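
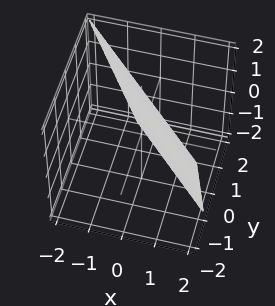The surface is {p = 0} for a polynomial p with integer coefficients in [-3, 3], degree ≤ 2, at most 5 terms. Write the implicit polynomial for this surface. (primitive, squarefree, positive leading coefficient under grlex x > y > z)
3*x + 3*y + z - 2

First, deg p = 1.
Then, checking where it meets the axes: it meets the z-axis at z = 2 (among the integer gridlines).
Finally, assembling these constraints gives the stated polynomial.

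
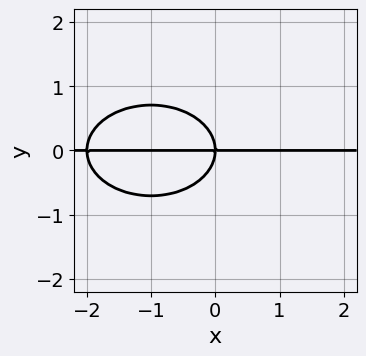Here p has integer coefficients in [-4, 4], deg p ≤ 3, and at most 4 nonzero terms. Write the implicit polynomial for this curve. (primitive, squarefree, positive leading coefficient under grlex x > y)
(a) Degree: a generic line meets the curve in up to 3 points, so deg p = 3.
(b) Reading off the gridlines: one y-axis crossing is at y = 0; every point of the x-axis in the box is on the curve.
(c) Fitting integer coefficients to these (and the overall shape) gives p.

x^2*y + 2*y^3 + 2*x*y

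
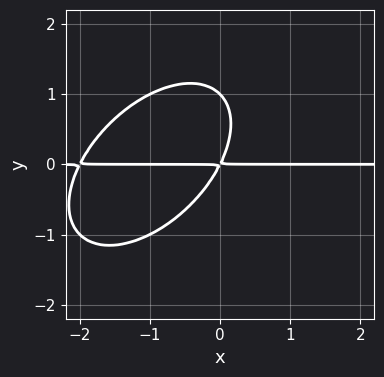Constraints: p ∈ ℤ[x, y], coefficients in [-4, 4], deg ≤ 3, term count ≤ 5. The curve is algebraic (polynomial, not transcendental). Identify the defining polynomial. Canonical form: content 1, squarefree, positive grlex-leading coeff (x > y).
The degree is 3 — a generic line meets the curve in up to 3 points.
From the visible intercepts: it meets the y-axis at y = 1 (among the integer gridlines); every point of the x-axis in the box is on the curve.
These observations pin down the coefficients.

x^2*y - x*y^2 + y^3 + 2*x*y - y^2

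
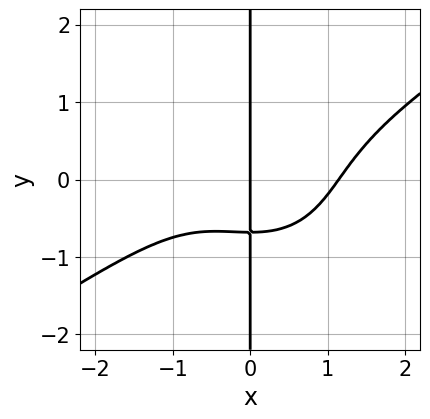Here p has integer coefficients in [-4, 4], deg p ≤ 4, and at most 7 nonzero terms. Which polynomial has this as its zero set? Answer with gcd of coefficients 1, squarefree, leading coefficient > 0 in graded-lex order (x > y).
2*x^4 - 2*x^3*y - 3*x*y^3 - 3*x*y - 3*x

First, the degree is 4 — no degree-3 curve has this shape.
Then, from the axis intercepts and sections: one x-axis crossing is at x = 0; every point of the y-axis in the box is on the curve.
Finally, together with the visible shape, these determine p as stated.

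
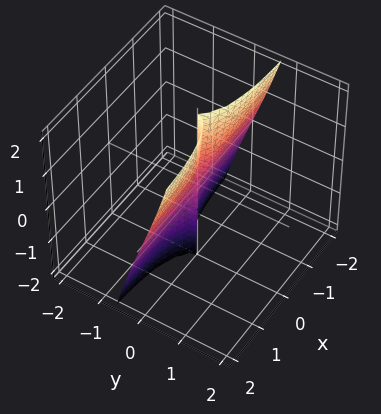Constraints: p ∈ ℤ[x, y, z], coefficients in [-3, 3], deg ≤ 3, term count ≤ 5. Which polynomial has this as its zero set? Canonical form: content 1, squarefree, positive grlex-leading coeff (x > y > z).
First, the degree is 3 — the shape is more complex than any degree-2 surface.
Next, observable constraints: the visible x-axis segment lies entirely on the surface; every point of the z-axis in the box is on the surface; it crosses the y-axis at the gridline y = 0.
Finally, putting this together gives p.

3*x^2*y - x^2*z + 3*y^3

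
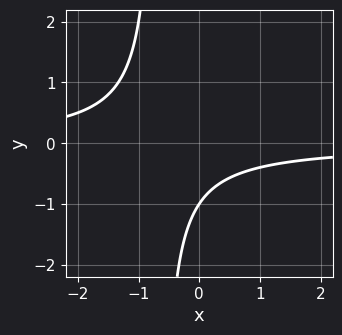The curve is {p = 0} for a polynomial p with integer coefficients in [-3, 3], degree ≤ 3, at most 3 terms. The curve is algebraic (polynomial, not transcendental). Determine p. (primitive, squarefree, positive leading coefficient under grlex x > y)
The degree is 2 — the shape is more complex than any degree-1 curve.
Against the integer gridlines: it misses every integer gridline on the x-axis; it meets the y-axis at y = -1 (among the integer gridlines).
These observations pin down the coefficients.

3*x*y + 2*y + 2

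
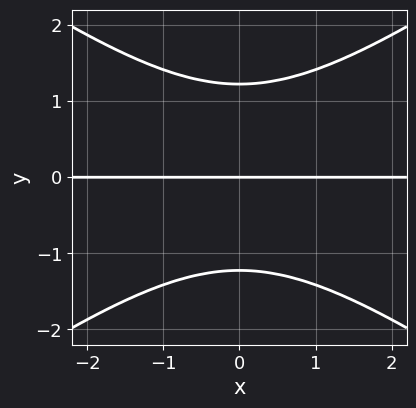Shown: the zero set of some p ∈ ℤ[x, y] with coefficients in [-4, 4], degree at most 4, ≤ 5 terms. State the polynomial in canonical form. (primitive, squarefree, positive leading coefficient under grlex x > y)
The degree is 3 — a generic line meets the curve in up to 3 points.
Symmetries: the x ↦ −x reflection is a symmetry, so x appears only in even powers.
From the visible intercepts: it crosses the y-axis at the gridline y = 0; the visible x-axis segment lies entirely on the curve.
Putting this together gives p.

x^2*y - 2*y^3 + 3*y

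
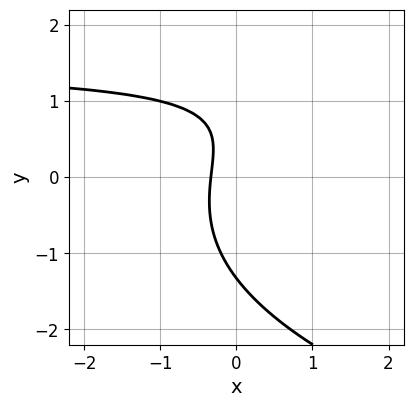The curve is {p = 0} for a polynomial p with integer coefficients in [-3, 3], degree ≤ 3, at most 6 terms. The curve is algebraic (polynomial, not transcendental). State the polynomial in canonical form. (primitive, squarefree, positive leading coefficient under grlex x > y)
y^3 - 2*x*y + 3*x - y + 1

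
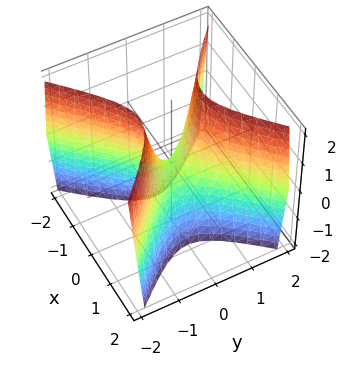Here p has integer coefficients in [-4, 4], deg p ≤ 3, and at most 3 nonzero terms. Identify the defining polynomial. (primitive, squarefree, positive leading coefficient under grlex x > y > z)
First, the degree is 2 — a saddle surface; a quadric.
Next, symmetries: the y ↦ −y reflection is a symmetry, so y appears only in even powers; it's symmetric under x → −x, forcing even powers of x.
Next, from the axis intercepts and sections: it meets the x-axis at x = 0 (among the integer gridlines); one z-axis crossing is at z = 0; it meets the y-axis at y = 0 (among the integer gridlines).
Finally, putting this together gives p.

3*x^2 - 3*y^2 + z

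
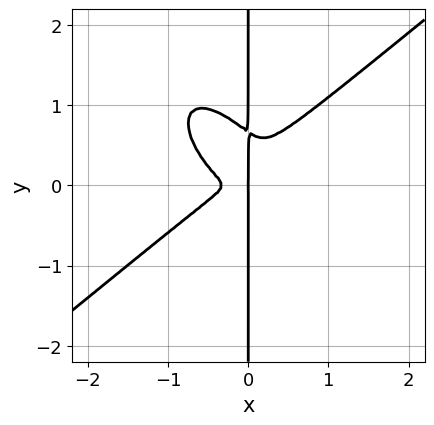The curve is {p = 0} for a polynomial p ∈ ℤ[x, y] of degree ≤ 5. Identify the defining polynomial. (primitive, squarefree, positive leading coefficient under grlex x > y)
First, the degree is 4 — a generic line meets the curve in up to 4 points.
Next, reading off the gridlines: every point of the y-axis in the box is on the curve; it meets the x-axis at x = 0 (among the integer gridlines).
Finally, fitting integer coefficients to these (and the overall shape) gives p.

3*x^4 - 2*x^2*y^2 - 3*x*y^3 + x^3 + 2*x*y^2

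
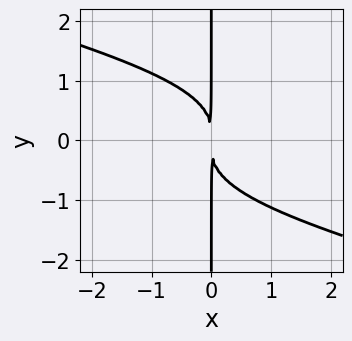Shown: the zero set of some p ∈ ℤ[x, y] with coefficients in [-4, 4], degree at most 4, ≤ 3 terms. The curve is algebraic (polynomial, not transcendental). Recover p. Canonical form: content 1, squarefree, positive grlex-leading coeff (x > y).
1. Degree: a generic line meets the curve in up to 4 points, so deg p = 4.
2. Reading off the gridlines: the visible y-axis segment lies entirely on the curve.
3. Putting this together gives p.

x^2*y^2 + 3*x*y^3 + 3*x^2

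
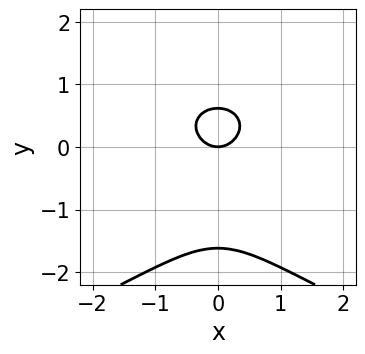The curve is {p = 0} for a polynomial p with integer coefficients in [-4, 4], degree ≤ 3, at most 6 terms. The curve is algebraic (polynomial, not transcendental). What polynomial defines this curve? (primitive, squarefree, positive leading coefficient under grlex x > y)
First, deg p = 3. No degree-2 curve has this shape.
Then, symmetries: the x ↦ −x reflection is a symmetry, so x appears only in even powers.
Next, from the axis intercepts and sections: it crosses the y-axis at the gridline y = 0; it crosses the x-axis at the gridline x = 0.
Finally, fitting integer coefficients to these (and the overall shape) gives p.

2*y^3 + 3*x^2 + 2*y^2 - 2*y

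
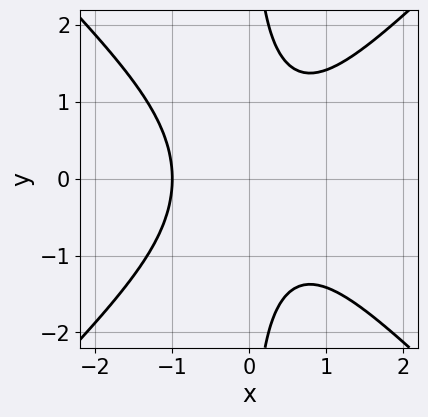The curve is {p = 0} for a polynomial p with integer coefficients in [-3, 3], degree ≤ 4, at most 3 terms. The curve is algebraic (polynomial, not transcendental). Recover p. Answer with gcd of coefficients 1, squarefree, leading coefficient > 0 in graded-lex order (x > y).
x^3 - x*y^2 + 1

First, the degree is 3 — a generic line meets the curve in up to 3 points.
Next, symmetries: mirror symmetry y ↦ −y ⇒ only even powers of y.
Then, observable constraints: it crosses the x-axis at the gridline x = -1; the curve avoids every integer y-axis point in the box.
Finally, the integer polynomial consistent with all of this is the stated p.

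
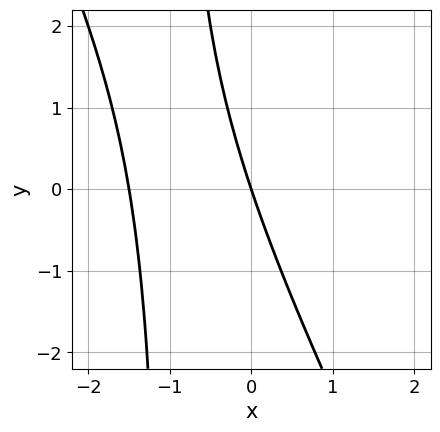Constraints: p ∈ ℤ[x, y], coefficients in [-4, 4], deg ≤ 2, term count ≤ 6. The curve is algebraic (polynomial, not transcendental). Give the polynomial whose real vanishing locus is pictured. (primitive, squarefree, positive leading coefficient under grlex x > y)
2*x^2 + x*y + 3*x + y

First, the degree is 2 — a generic line meets the curve in up to 2 points.
Next, against the integer gridlines: it crosses the x-axis at the gridline x = 0; it meets the y-axis at y = 0 (among the integer gridlines).
Finally, the integer polynomial consistent with all of this is the stated p.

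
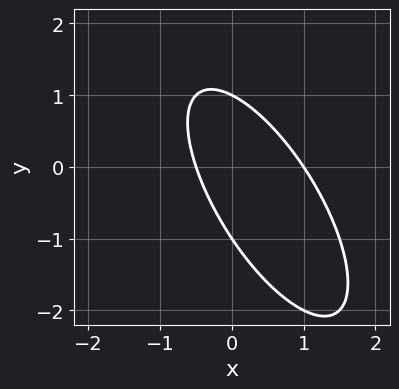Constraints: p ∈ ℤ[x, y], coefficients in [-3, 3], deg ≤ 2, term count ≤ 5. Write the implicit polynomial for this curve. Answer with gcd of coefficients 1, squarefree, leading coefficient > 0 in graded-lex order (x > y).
2*x^2 + 2*x*y + y^2 - x - 1

First, the degree is 2 — the shape is more complex than any degree-1 curve.
Next, from the visible intercepts: it meets the x-axis at x = 1 (among the integer gridlines); among the integer gridlines, it crosses the y-axis at y ∈ {-1, 1}.
Finally, assembling these constraints gives the stated polynomial.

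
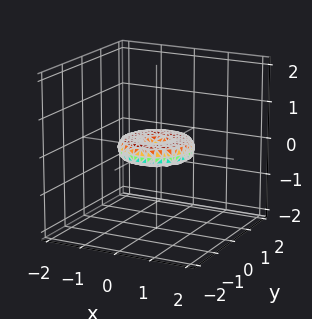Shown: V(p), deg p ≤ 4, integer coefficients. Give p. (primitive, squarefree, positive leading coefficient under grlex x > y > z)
x^4 + 2*x^2*y^2 + y^4 - x^2 - y^2 + 3*z^2

1. The degree is 4 — a generic line meets the surface in up to 4 points.
2. Symmetry: the z-axis is an axis of rotation, so x and y enter only as x² + y².
3. Reading off the gridlines: the x-axis gridline crossings are at x ∈ {-1, 0, 1}; among the integer gridlines, it crosses the y-axis at y ∈ {-1, 0, 1}; a circular section at z = 0 has radius exactly 1; one z-axis crossing is at z = 0.
4. Solving for integer coefficients yields p as stated.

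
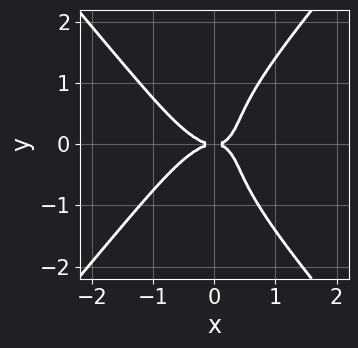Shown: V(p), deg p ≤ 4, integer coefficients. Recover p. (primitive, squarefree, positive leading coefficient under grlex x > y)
(a) Degree: no degree-3 curve has this shape, so deg p = 4.
(b) Symmetries: it's symmetric under y → −y, forcing even powers of y.
(c) Checking where it meets the axes: one x-axis crossing is at x = 0; it meets the y-axis at y = 0 (among the integer gridlines).
(d) Solving for integer coefficients yields p as stated.

2*x^4 - y^4 + 2*x*y^2 - y^2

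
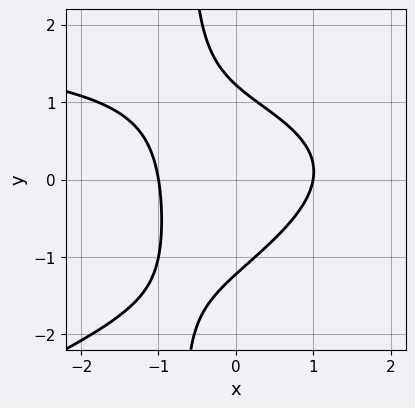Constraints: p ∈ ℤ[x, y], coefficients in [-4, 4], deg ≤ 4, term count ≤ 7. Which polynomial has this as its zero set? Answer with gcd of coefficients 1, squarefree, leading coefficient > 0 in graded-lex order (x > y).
x^2*y - 3*x*y^2 - 3*x^2 - 2*y^2 + 3

First, deg p = 3. No degree-2 curve has this shape.
Then, reading off the gridlines: among the integer gridlines, it crosses the x-axis at x ∈ {-1, 1}.
Finally, fitting integer coefficients to these (and the overall shape) gives p.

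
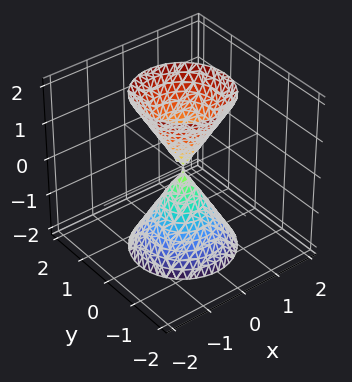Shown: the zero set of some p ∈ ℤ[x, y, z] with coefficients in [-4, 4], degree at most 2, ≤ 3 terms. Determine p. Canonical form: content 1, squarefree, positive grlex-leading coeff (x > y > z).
I count 2 distinct pieces. Treating them together as one polynomial.
Degree: two nappes meeting at a single point; a quadric, so deg p = 2.
Symmetry: the z-axis is an axis of rotation, so x and y enter only as x² + y²; the z ↦ −z reflection is a symmetry, so z appears only in even powers.
Against the integer gridlines: it crosses the z-axis at the gridline z = 0; a circular section at z = 2 has radius between 1 and 2; it crosses the x-axis at the gridline x = 0.
Matching integer coefficients to the picture gives p.

3*x^2 + 3*y^2 - z^2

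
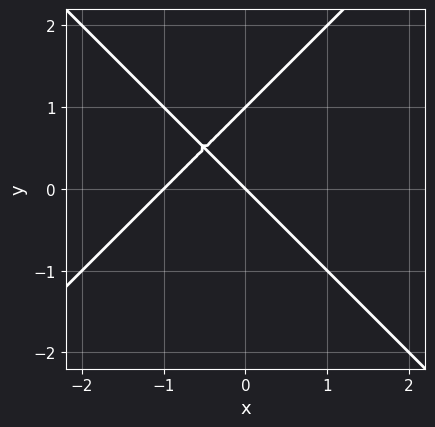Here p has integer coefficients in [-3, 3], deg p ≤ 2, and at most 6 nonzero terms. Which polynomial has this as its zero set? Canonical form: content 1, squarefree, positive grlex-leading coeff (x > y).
x^2 - y^2 + x + y

First, deg p = 2.
Then, checking where it meets the axes: the x-axis gridline crossings are at x ∈ {-1, 0}; among the integer gridlines, it crosses the y-axis at y ∈ {0, 1}.
Finally, putting this together gives p.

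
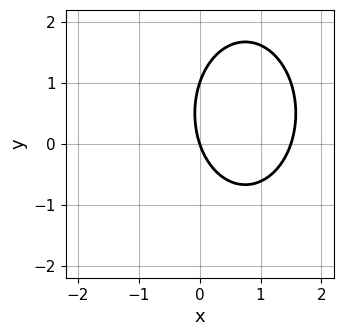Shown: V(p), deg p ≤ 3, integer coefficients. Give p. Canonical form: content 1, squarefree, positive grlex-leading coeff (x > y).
2*x^2 + y^2 - 3*x - y

(a) The degree is 2 — no degree-1 curve has this shape.
(b) From the axis intercepts and sections: among the integer gridlines, it crosses the y-axis at y ∈ {0, 1}; one x-axis crossing is at x = 0.
(c) Together with the visible shape, these determine p as stated.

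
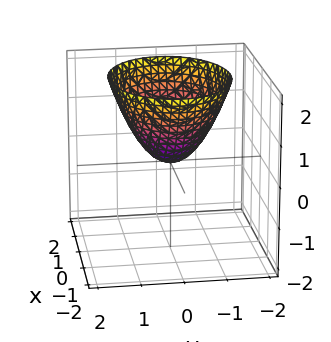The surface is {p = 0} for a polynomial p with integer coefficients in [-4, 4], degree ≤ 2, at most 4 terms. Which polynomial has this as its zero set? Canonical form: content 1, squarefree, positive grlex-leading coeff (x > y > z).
deg p = 2. A paraboloid; a quadric.
Symmetries: it's symmetric under y → −y, forcing even powers of y; the x ↦ −x reflection is a symmetry, so x appears only in even powers.
Against the integer gridlines: it meets the z-axis at z = 0 (among the integer gridlines); one x-axis crossing is at x = 0.
Putting this together gives p.

2*x^2 + 3*y^2 - 3*z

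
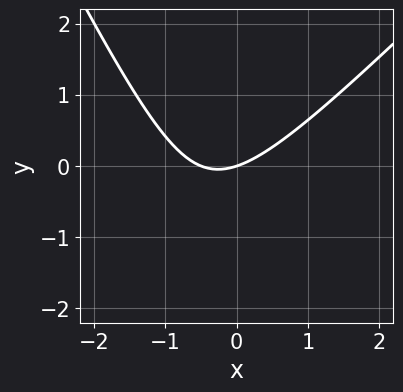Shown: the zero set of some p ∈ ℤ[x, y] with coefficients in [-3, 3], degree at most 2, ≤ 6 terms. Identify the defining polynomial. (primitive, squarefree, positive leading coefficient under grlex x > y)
2*x^2 - x*y - y^2 + x - 3*y

1. The degree is 2 — a generic line meets the curve in up to 2 points.
2. From the visible intercepts: it meets the y-axis at y = 0 (among the integer gridlines); it meets the x-axis at x = 0 (among the integer gridlines).
3. Fitting integer coefficients to these (and the overall shape) gives p.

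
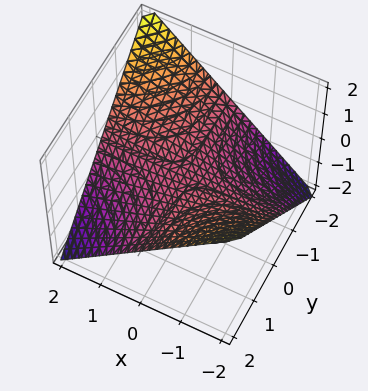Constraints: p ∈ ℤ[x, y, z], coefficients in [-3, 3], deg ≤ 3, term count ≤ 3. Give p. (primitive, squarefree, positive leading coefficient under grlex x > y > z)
x*y + 2*z

First, the degree is 2 — a hyperbolic paraboloid; a quadric.
Then, against the integer gridlines: it crosses the z-axis at the gridline z = 0; the visible x-axis segment lies entirely on the surface.
Finally, solving for integer coefficients yields p as stated. Check: (0, 2, 0) on the y-axis lies on the surface, and p(0, 2, 0) = 0. ✓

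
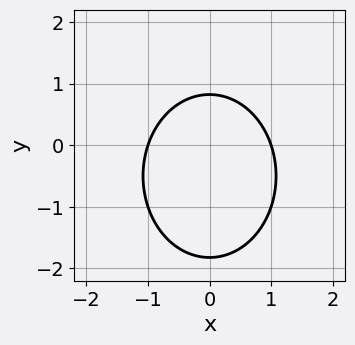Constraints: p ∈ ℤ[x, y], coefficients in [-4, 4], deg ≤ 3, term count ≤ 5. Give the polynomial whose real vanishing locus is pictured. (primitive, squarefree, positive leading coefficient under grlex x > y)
3*x^2 + 2*y^2 + 2*y - 3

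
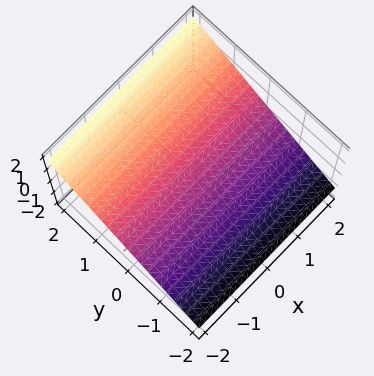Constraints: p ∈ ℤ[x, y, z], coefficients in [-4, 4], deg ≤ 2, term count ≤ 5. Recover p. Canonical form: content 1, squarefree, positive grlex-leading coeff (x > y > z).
1. The degree is 1 — the surface is flat (a plane).
2. Against the integer gridlines: it misses every integer gridline on the x-axis; it crosses the y-axis at the gridline y = -1.
3. The integer polynomial consistent with all of this is the stated p.

2*y - 3*z + 2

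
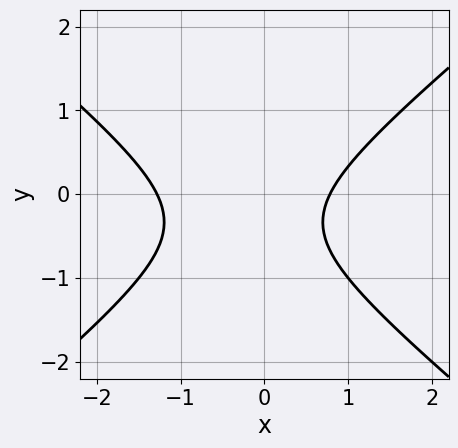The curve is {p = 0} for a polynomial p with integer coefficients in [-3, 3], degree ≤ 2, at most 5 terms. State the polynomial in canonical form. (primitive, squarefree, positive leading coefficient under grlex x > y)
2*x^2 - 3*y^2 + x - 2*y - 2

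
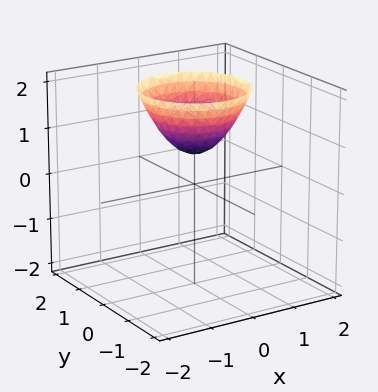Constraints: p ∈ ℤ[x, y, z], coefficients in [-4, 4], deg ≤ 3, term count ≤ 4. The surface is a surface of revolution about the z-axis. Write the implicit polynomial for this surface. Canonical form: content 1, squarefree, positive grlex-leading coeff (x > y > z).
3*x^2 + 3*y^2 - 3*z + 2

Degree: a generic line meets the surface in up to 2 points, so deg p = 2.
Symmetries: the z-axis is an axis of rotation, so x and y enter only as x² + y².
Observable constraints: the surface avoids every integer x-axis point in the box; no y-intercept at any integer in the box.
These observations pin down the coefficients.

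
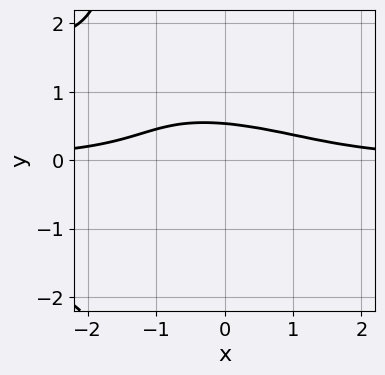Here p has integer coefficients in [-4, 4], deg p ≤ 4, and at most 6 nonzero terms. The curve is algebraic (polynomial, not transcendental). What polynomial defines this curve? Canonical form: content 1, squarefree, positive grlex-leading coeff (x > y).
Degree: a generic line meets the curve in up to 4 points, so deg p = 4.
From the visible intercepts: the curve avoids every integer x-axis point in the box.
Fitting integer coefficients to these (and the overall shape) gives p.

2*x*y^3 + x^2*y + 3*y^3 + y - 1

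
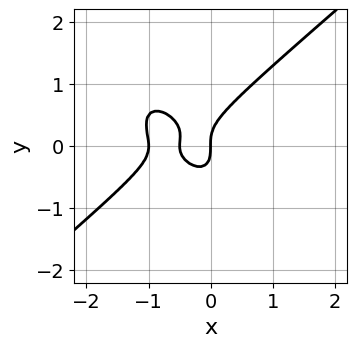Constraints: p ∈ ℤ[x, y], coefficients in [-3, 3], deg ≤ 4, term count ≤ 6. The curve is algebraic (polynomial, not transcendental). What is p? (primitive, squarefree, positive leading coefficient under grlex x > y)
1. Degree: the shape is more complex than any degree-2 curve, so deg p = 3.
2. Reading off the gridlines: the x-axis gridline crossings are at x ∈ {-1, 0}; one y-axis crossing is at y = 0.
3. Together with the visible shape, these determine p as stated.

2*x^3 - x*y^2 - 2*y^3 + 3*x^2 + x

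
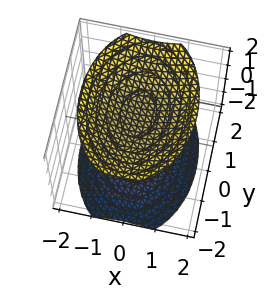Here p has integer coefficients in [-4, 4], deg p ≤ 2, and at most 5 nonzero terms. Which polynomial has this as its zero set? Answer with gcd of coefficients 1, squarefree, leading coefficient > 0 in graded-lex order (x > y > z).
2*x^2 + y^2 - 2*z^2 + 3

1. I count 2 distinct pieces. Treating them together as one polynomial.
2. deg p = 2. Two sheets facing apart; a quadric.
3. Symmetries: it's symmetric under x → −x, forcing even powers of x; the z ↦ −z reflection is a symmetry, so z appears only in even powers; it's symmetric under y → −y, forcing even powers of y.
4. Observable constraints: no x-intercept at any integer in the box; no y-intercept at any integer in the box.
5. Solving for integer coefficients yields p as stated.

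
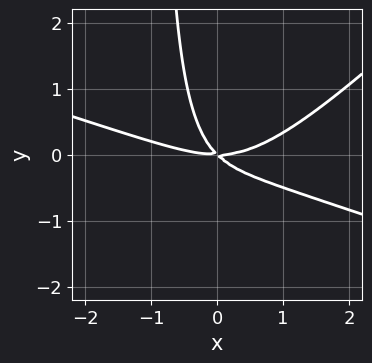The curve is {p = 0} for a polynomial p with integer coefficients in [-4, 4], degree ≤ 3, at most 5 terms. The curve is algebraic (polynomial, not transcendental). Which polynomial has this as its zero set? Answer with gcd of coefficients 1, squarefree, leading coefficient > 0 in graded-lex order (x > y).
deg p = 3.
Observable constraints: one x-axis crossing is at x = 0; it meets the y-axis at y = 0 (among the integer gridlines).
Putting this together gives p.

x^3 + 2*x^2*y - 3*x*y^2 - 3*x*y - 3*y^2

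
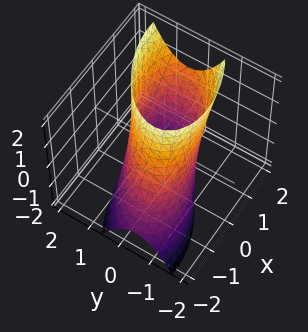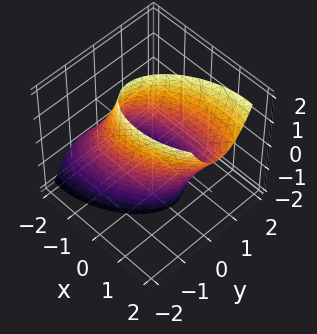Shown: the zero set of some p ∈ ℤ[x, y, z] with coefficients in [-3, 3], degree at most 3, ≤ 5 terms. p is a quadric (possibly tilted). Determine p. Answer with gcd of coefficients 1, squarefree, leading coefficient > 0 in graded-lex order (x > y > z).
(a) deg p = 2.
(b) Observable constraints: it misses every integer gridline on the z-axis; the y-axis gridline crossings are at y ∈ {-1, 1}.
(c) Fitting integer coefficients to these (and the overall shape) gives p.

x^2 - x*y - x*z + 2*y^2 - 2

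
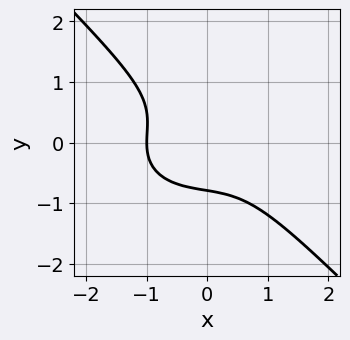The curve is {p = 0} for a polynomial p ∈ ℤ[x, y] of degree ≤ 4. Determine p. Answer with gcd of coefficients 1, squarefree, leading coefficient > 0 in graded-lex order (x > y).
x^3 + x*y^2 + 2*y^3 + 1

First, deg p = 3. The shape is more complex than any degree-2 curve.
Then, observable constraints: one x-axis crossing is at x = -1.
Finally, matching integer coefficients to the picture gives p.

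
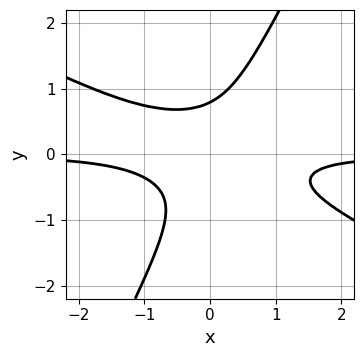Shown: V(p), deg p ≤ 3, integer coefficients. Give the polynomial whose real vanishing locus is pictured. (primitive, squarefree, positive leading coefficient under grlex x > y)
2*x^2*y + 3*x*y^2 - 2*y^3 + 1

1. Degree: the shape is more complex than any degree-2 curve, so deg p = 3.
2. Against the integer gridlines: the curve avoids every integer x-axis point in the box.
3. Assembling these constraints gives the stated polynomial.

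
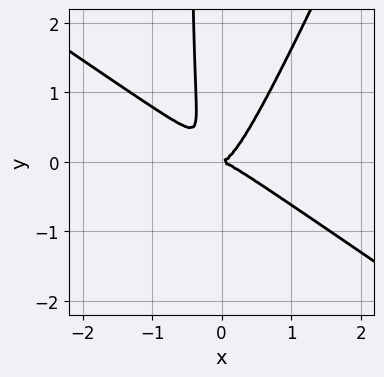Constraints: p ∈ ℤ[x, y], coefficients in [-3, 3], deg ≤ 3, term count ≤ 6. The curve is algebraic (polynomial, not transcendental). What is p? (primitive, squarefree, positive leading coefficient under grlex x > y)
3*x^3 + 3*x^2*y - 2*x*y^2 - y^2

deg p = 3.
Observable constraints: it crosses the x-axis at the gridline x = 0; it meets the y-axis at y = 0 (among the integer gridlines).
Putting this together gives p.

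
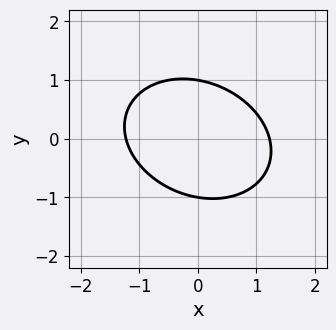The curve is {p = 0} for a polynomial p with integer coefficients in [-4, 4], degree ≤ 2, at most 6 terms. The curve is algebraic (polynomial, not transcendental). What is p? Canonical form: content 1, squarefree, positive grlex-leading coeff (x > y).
2*x^2 + x*y + 3*y^2 - 3

First, deg p = 2. No degree-1 curve has this shape.
Next, checking where it meets the axes: among the integer gridlines, it crosses the y-axis at y ∈ {-1, 1}.
Finally, together with the visible shape, these determine p as stated.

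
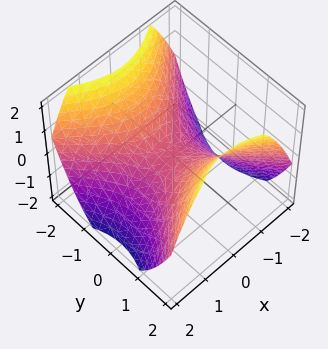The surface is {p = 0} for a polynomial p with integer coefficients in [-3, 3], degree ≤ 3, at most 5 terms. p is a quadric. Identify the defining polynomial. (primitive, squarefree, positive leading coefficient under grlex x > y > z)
2*x^2 - 2*y^2 + 3*z

First, degree: a hyperbolic paraboloid; a quadric, so deg p = 2.
Then, symmetries: mirror symmetry y ↦ −y ⇒ only even powers of y; mirror symmetry x ↦ −x ⇒ only even powers of x.
Then, checking where it meets the axes: it meets the y-axis at y = 0 (among the integer gridlines); it meets the x-axis at x = 0 (among the integer gridlines); it meets the z-axis at z = 0 (among the integer gridlines).
Finally, putting this together gives p.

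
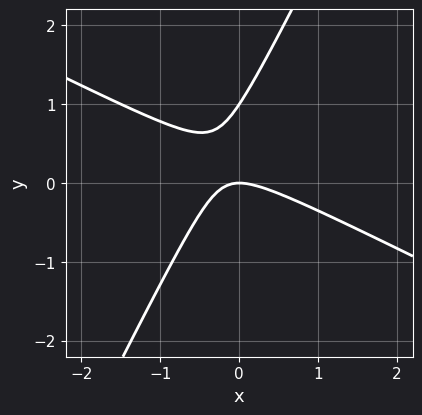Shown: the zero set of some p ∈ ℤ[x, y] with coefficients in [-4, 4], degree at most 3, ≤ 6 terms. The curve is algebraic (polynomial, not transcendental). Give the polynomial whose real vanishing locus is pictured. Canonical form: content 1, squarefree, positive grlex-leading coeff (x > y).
deg p = 2.
Reading off the gridlines: it crosses the x-axis at the gridline x = 0; the y-axis gridline crossings are at y ∈ {0, 1}.
Putting this together gives p.

2*x^2 + 3*x*y - 2*y^2 + 2*y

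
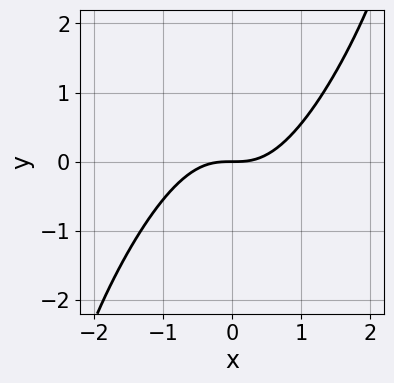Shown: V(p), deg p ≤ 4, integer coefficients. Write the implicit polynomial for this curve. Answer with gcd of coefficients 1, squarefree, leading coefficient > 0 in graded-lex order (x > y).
First, deg p = 3. A generic line meets the curve in up to 3 points.
Then, observable constraints: one x-axis crossing is at x = 0; one y-axis crossing is at y = 0.
Finally, the integer polynomial consistent with all of this is the stated p.

3*x^3 - 3*x^2*y + x*y^2 - 3*y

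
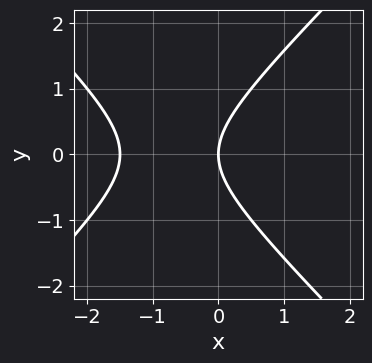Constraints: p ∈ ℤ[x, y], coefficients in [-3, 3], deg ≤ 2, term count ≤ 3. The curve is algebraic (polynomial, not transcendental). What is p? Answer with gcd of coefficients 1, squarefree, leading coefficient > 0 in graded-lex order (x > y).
2*x^2 - 2*y^2 + 3*x

First, degree: a generic line meets the curve in up to 2 points, so deg p = 2.
Then, symmetries: it's symmetric under y → −y, forcing even powers of y.
Then, from the visible intercepts: one y-axis crossing is at y = 0; one x-axis crossing is at x = 0.
Finally, assembling these constraints gives the stated polynomial.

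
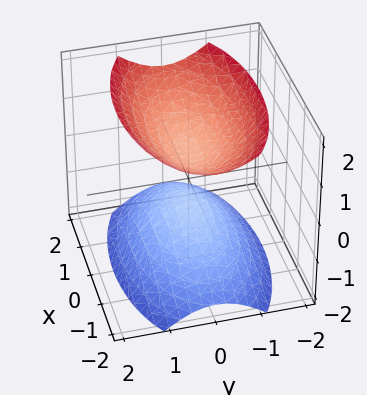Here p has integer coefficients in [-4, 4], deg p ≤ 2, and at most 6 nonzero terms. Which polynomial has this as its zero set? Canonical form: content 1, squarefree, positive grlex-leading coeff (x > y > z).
x^2 + 3*y^2 - 2*z^2 + 1

1. I count 2 distinct pieces. They look like related sheets of one shape, so recover p as a whole.
2. The degree is 2 — two separate bowl-shaped sheets opening away from each other; a quadric.
3. Symmetries: mirror symmetry y ↦ −y ⇒ only even powers of y; it's symmetric under x → −x, forcing even powers of x; the z ↦ −z reflection is a symmetry, so z appears only in even powers.
4. Observable constraints: the surface avoids every integer x-axis point in the box; it misses every integer gridline on the y-axis.
5. Fitting integer coefficients to these (and the overall shape) gives p.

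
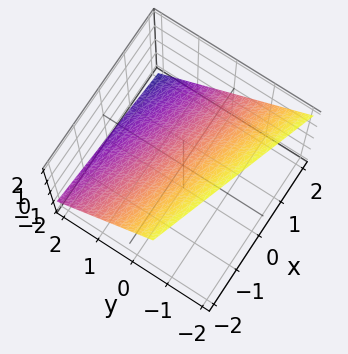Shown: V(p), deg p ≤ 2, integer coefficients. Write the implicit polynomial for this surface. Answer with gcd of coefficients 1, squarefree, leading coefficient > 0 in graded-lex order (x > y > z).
x + 3*y + 3*z - 2

deg p = 1.
From the visible intercepts: it meets the x-axis at x = 2 (among the integer gridlines).
Putting this together gives p.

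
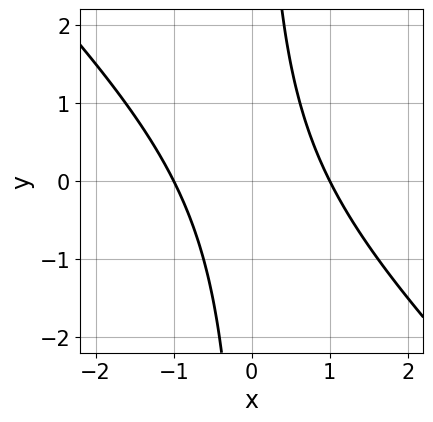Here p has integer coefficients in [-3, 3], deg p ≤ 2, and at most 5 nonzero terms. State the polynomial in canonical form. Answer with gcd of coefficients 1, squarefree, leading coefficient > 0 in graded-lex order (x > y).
First, degree: the shape is more complex than any degree-1 curve, so deg p = 2.
Next, reading off the gridlines: it misses every integer gridline on the y-axis; among the integer gridlines, it crosses the x-axis at x ∈ {-1, 1}.
Finally, matching integer coefficients to the picture gives p.

x^2 + x*y - 1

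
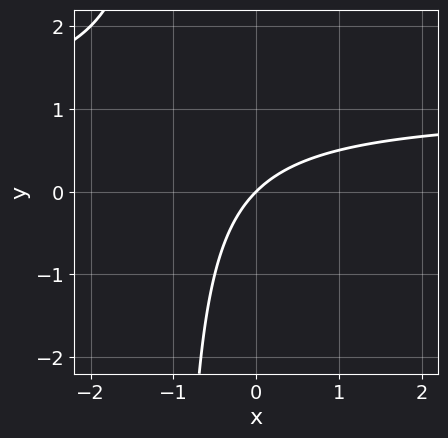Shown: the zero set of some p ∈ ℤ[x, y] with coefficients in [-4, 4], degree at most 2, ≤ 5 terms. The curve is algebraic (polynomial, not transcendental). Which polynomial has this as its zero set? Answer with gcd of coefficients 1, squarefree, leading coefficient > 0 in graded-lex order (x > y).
x*y - x + y

1. Degree: the shape is more complex than any degree-1 curve, so deg p = 2.
2. Observable constraints: it meets the x-axis at x = 0 (among the integer gridlines); it meets the y-axis at y = 0 (among the integer gridlines).
3. Assembling these constraints gives the stated polynomial.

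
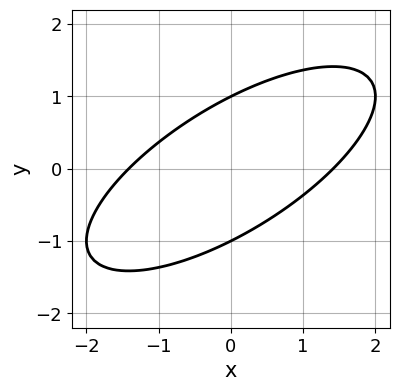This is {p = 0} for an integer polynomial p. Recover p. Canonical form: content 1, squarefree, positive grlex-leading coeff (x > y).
(a) deg p = 2. A generic line meets the curve in up to 2 points.
(b) Observable constraints: the y-axis gridline crossings are at y ∈ {-1, 1}.
(c) The integer polynomial consistent with all of this is the stated p.

x^2 - 2*x*y + 2*y^2 - 2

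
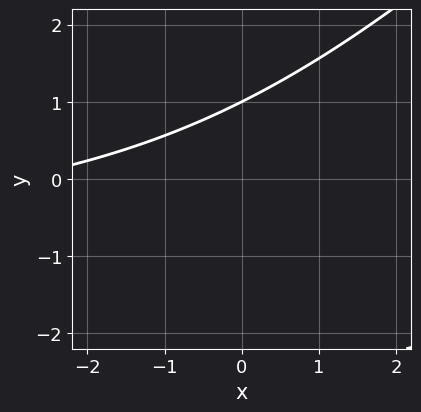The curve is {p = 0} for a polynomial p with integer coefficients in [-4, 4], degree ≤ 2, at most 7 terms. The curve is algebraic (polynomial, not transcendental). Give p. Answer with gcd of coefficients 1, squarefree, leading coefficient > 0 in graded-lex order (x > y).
x*y - y^2 + x - 2*y + 3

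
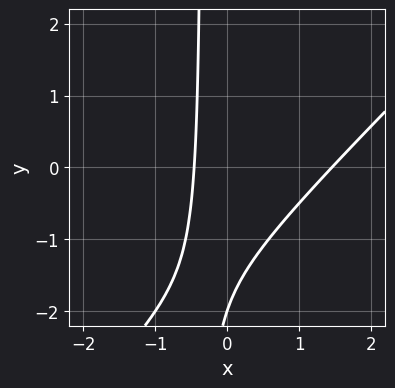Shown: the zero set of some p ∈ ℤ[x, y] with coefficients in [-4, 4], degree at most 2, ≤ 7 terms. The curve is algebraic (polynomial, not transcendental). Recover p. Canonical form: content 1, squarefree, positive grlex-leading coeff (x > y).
First, degree: a generic line meets the curve in up to 2 points, so deg p = 2.
Then, checking where it meets the axes: it meets the y-axis at y = -2 (among the integer gridlines).
Finally, these observations pin down the coefficients.

3*x^2 - 3*x*y - 3*x - y - 2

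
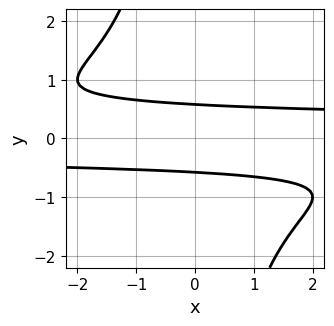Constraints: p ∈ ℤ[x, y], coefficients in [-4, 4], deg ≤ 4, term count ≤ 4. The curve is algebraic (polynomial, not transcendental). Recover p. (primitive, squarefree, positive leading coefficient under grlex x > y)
x*y^3 + 3*y^2 - 1

Degree: no degree-3 curve has this shape, so deg p = 4.
Observable constraints: it misses every integer gridline on the x-axis.
The integer polynomial consistent with all of this is the stated p.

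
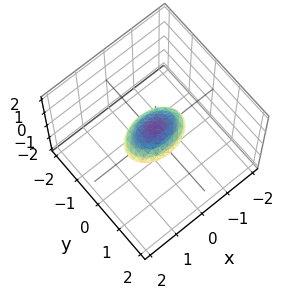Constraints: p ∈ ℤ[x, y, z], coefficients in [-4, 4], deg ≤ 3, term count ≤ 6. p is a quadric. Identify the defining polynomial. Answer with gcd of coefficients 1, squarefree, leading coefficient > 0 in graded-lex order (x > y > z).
x^2 + 2*y^2 + 3*z^2 - 1

(a) Degree: a closed, bounded, convex surface; a quadric, so deg p = 2.
(b) Symmetries: the x ↦ −x reflection is a symmetry, so x appears only in even powers; the y ↦ −y reflection is a symmetry, so y appears only in even powers; the z ↦ −z reflection is a symmetry, so z appears only in even powers.
(c) Against the integer gridlines: the x-axis gridline crossings are at x ∈ {-1, 1}.
(d) Together with the visible shape, these determine p as stated.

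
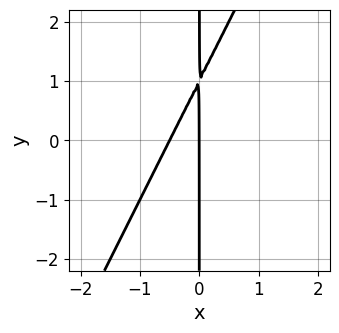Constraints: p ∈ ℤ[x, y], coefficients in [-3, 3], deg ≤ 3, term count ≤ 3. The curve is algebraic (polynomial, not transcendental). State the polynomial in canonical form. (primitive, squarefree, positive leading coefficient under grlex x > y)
2*x^2 - x*y + x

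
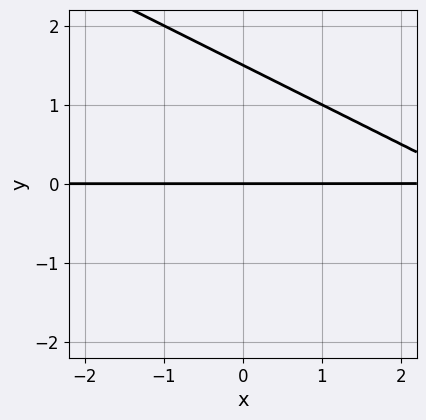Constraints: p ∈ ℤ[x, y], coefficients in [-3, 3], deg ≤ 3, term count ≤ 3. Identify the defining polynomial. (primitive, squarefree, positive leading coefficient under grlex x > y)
First, the degree is 2 — a generic line meets the curve in up to 2 points.
Next, from the visible intercepts: it meets the y-axis at y = 0 (among the integer gridlines); the visible x-axis segment lies entirely on the curve.
Finally, putting this together gives p.

x*y + 2*y^2 - 3*y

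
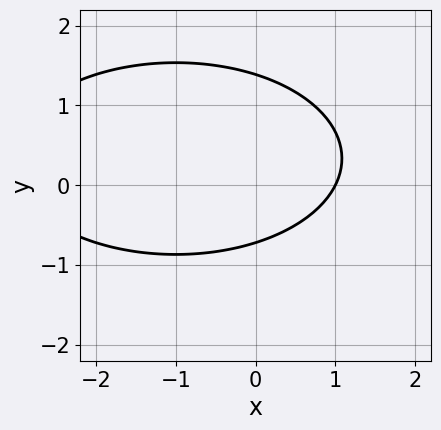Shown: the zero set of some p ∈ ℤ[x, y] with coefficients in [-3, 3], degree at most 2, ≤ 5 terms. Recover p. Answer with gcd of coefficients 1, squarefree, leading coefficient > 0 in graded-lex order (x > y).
x^2 + 3*y^2 + 2*x - 2*y - 3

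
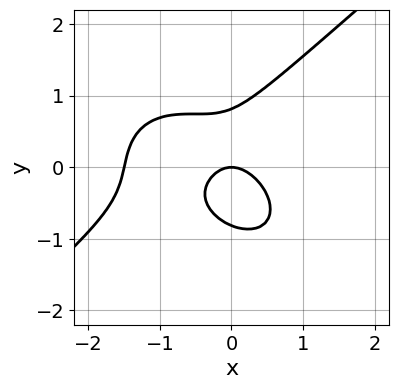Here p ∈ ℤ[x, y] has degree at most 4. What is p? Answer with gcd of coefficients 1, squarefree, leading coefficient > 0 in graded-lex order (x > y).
2*x^3 - 3*y^3 + 3*x^2 + 2*x*y + 2*y

(a) The degree is 3 — no degree-2 curve has this shape.
(b) Against the integer gridlines: it crosses the x-axis at the gridline x = 0; it crosses the y-axis at the gridline y = 0.
(c) Matching integer coefficients to the picture gives p.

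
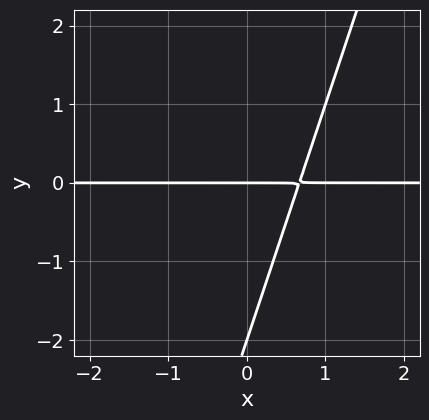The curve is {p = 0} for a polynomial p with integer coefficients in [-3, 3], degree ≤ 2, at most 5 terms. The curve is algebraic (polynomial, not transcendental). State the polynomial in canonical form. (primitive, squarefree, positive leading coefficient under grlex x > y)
First, degree: no degree-1 curve has this shape, so deg p = 2.
Then, against the integer gridlines: among the integer gridlines, it crosses the y-axis at y ∈ {-2, 0}; every point of the x-axis in the box is on the curve.
Finally, the integer polynomial consistent with all of this is the stated p.

3*x*y - y^2 - 2*y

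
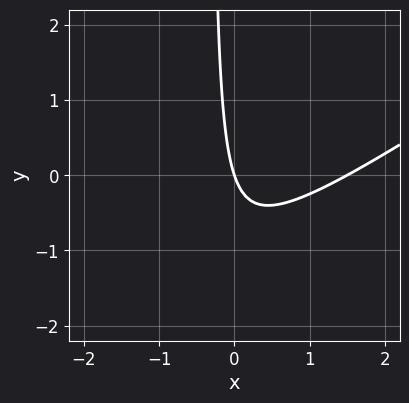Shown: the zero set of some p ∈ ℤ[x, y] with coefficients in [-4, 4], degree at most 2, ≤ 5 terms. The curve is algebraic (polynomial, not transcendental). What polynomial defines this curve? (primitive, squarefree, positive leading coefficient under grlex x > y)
2*x^2 - 3*x*y - 3*x - y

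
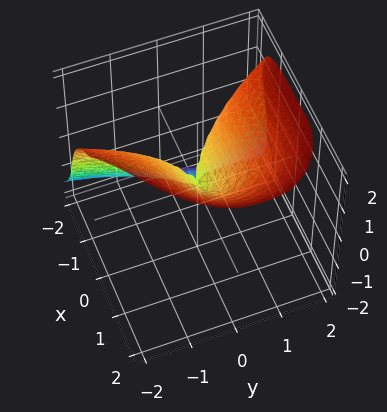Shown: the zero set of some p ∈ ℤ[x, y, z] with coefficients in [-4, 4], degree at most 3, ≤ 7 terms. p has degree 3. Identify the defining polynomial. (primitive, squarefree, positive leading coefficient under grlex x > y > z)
x^3 + x*y^2 - x*y*z - z^3 + 2*y^2

1. The degree is 3 — the shape is more complex than any degree-2 surface.
2. From the visible intercepts: one y-axis crossing is at y = 0; one z-axis crossing is at z = 0; it crosses the x-axis at the gridline x = 0.
3. Fitting integer coefficients to these (and the overall shape) gives p.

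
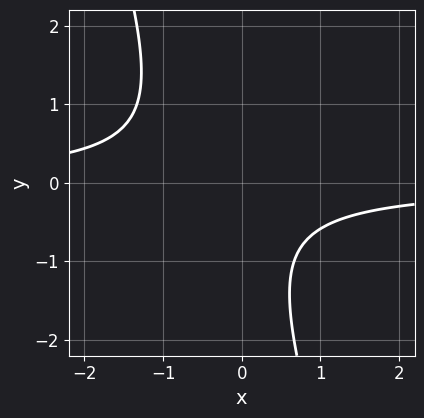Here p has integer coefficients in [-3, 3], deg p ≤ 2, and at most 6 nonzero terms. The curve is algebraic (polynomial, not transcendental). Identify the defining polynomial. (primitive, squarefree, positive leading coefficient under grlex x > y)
Degree: no degree-1 curve has this shape, so deg p = 2.
Observable constraints: no x-intercept at any integer in the box; no y-intercept at any integer in the box.
Solving for integer coefficients yields p as stated.

3*x*y + y^2 + y + 2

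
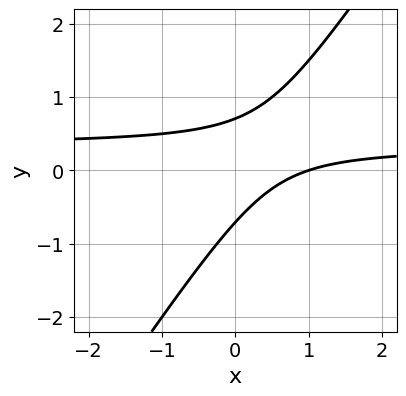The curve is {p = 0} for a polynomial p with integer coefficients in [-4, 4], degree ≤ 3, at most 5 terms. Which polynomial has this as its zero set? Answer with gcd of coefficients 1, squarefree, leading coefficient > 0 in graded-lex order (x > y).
3*x*y - 2*y^2 - x + 1

First, degree: no degree-1 curve has this shape, so deg p = 2.
Next, from the axis intercepts and sections: one x-axis crossing is at x = 1.
Finally, solving for integer coefficients yields p as stated.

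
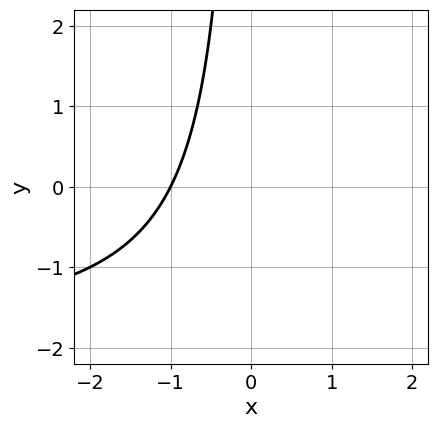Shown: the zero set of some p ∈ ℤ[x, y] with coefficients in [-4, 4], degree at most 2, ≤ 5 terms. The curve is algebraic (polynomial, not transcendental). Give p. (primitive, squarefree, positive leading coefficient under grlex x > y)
1. Degree: no degree-1 curve has this shape, so deg p = 2.
2. Reading off the gridlines: one x-axis crossing is at x = -1; no y-intercept at any integer in the box.
3. Putting this together gives p.

x*y + 2*x + 2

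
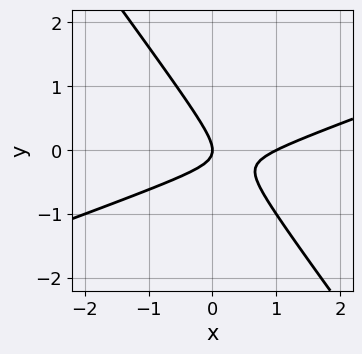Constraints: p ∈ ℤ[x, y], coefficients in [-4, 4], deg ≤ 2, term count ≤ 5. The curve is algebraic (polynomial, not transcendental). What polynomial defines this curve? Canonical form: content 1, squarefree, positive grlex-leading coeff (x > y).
The degree is 2 — no degree-1 curve has this shape.
Checking where it meets the axes: it meets the y-axis at y = 0 (among the integer gridlines); among the integer gridlines, it crosses the x-axis at x ∈ {0, 1}.
Together with the visible shape, these determine p as stated.

x^2 - 2*x*y - 2*y^2 - x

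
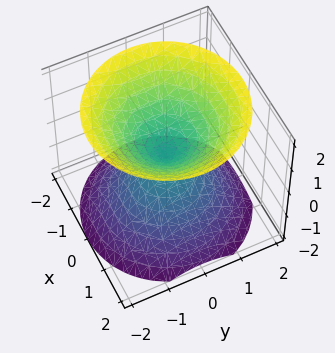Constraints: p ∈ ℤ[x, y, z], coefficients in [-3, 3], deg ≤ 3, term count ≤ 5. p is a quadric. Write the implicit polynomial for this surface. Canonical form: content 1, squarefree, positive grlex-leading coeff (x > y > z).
x^2 + y^2 - z^2

(a) There are 2 components.
(b) The degree is 2 — two nappes meeting at a single point; a quadric.
(c) Symmetries: the z ↦ −z reflection is a symmetry, so z appears only in even powers; the z-axis is an axis of rotation, so x and y enter only as x² + y².
(d) Against the integer gridlines: it meets the z-axis at z = 0 (among the integer gridlines); it meets the x-axis at x = 0 (among the integer gridlines); it crosses the y-axis at the gridline y = 0; a circular section at z = -1 has radius exactly 1.
(e) Fitting integer coefficients to these (and the overall shape) gives p.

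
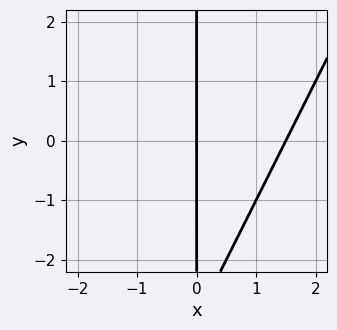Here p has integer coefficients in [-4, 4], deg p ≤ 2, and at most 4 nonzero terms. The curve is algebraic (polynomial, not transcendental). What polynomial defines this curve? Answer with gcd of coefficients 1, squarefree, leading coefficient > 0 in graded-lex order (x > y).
First, degree: the shape is more complex than any degree-1 curve, so deg p = 2.
Then, from the axis intercepts and sections: the visible y-axis segment lies entirely on the curve; it crosses the x-axis at the gridline x = 0.
Finally, fitting integer coefficients to these (and the overall shape) gives p.

2*x^2 - x*y - 3*x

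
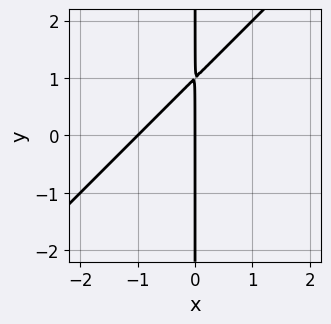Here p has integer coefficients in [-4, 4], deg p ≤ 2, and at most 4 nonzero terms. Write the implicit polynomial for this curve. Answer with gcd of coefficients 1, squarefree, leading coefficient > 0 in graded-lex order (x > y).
x^2 - x*y + x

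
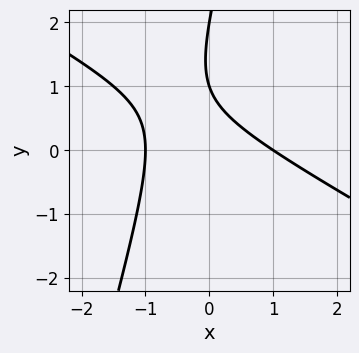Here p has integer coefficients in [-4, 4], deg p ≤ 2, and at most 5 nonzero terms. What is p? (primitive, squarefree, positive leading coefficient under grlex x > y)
2*x^2 + 3*x*y - y^2 + 3*y - 2

First, the degree is 2 — a generic line meets the curve in up to 2 points.
Then, against the integer gridlines: the y-axis gridline crossings are at y ∈ {1, 2}; among the integer gridlines, it crosses the x-axis at x ∈ {-1, 1}.
Finally, solving for integer coefficients yields p as stated.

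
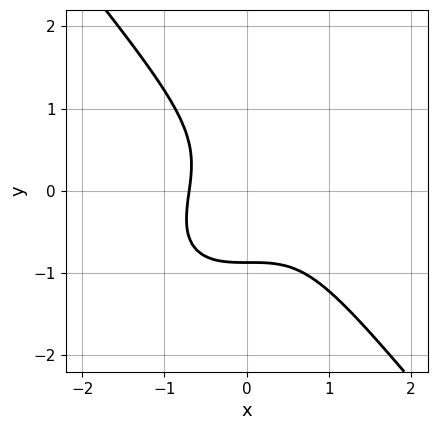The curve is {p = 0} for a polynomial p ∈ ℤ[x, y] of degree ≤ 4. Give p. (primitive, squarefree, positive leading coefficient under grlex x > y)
3*x^3 - 2*x^2*y + 3*y^3 - 2*x^2 + 2

The degree is 3 — a generic line meets the curve in up to 3 points.
Matching integer coefficients to the picture gives p.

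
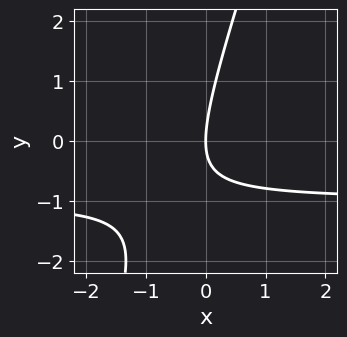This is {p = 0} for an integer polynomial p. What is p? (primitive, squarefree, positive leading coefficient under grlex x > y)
1. The degree is 2 — no degree-1 curve has this shape.
2. Against the integer gridlines: it crosses the y-axis at the gridline y = 0; one x-axis crossing is at x = 0.
3. Solving for integer coefficients yields p as stated.

3*x*y - y^2 + 3*x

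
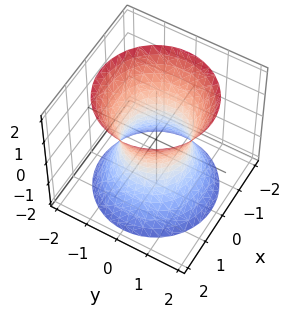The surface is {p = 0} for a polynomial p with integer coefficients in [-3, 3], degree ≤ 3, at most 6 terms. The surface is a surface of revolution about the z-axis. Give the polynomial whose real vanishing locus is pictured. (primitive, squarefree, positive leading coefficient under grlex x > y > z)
1. Degree: a generic line meets the surface in up to 2 points, so deg p = 2.
2. Symmetries: the z-axis is an axis of rotation, so x and y enter only as x² + y².
3. Against the integer gridlines: a circular section at z = -1 has radius between 1 and 2; among the integer gridlines, it crosses the x-axis at x ∈ {-1, 1}; among the integer gridlines, it crosses the y-axis at y ∈ {-1, 1}.
4. Together with the visible shape, these determine p as stated.

2*x^2 + 2*y^2 - z^2 - 2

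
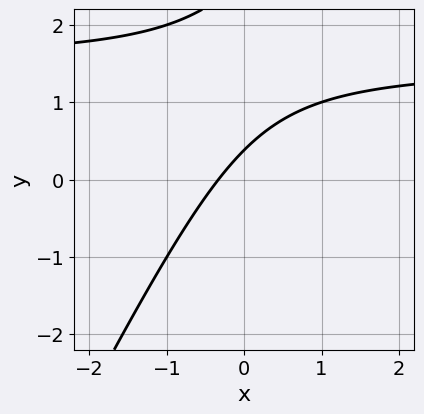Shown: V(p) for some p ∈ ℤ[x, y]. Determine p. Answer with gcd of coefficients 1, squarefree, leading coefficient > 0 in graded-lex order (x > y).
2*x*y - y^2 - 3*x + 3*y - 1

First, deg p = 2. A generic line meets the curve in up to 2 points.
Finally, matching integer coefficients to the picture gives p.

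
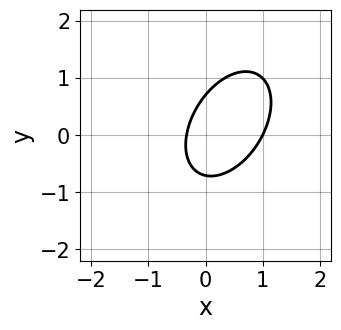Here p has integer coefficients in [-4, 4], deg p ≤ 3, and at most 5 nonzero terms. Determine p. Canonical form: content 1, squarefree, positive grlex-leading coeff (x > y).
deg p = 2. The shape is more complex than any degree-1 curve.
Observable constraints: it meets the x-axis at x = 1 (among the integer gridlines).
The integer polynomial consistent with all of this is the stated p.

3*x^2 - 2*x*y + 2*y^2 - 2*x - 1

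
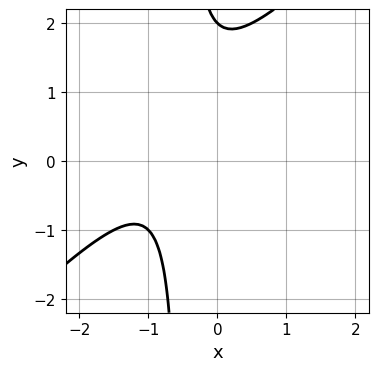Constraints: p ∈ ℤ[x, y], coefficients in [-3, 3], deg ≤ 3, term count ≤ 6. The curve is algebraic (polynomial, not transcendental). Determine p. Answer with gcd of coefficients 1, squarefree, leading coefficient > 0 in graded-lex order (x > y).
(a) deg p = 2.
(b) From the axis intercepts and sections: it misses every integer gridline on the x-axis; it crosses the y-axis at the gridline y = 2.
(c) These observations pin down the coefficients.

2*x^2 - 2*x*y + 3*x - y + 2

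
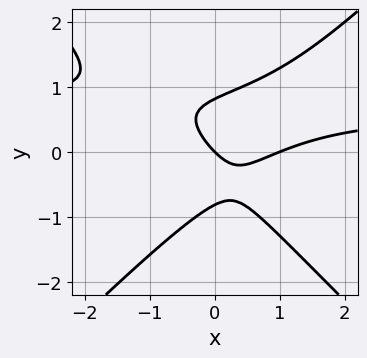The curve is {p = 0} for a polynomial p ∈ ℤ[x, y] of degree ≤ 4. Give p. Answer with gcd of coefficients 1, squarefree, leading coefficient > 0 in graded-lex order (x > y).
3*x^2*y - 3*y^3 - 2*x^2 + 2*x + 2*y

First, degree: no degree-2 curve has this shape, so deg p = 3.
Next, from the axis intercepts and sections: the x-axis gridline crossings are at x ∈ {0, 1}; it meets the y-axis at y = 0 (among the integer gridlines).
Finally, solving for integer coefficients yields p as stated.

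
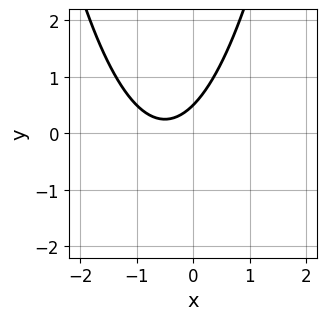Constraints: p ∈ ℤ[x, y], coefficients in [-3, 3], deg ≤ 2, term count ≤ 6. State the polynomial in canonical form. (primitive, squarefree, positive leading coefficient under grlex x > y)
2*x^2 + 2*x - 2*y + 1

1. Degree: a generic line meets the curve in up to 2 points, so deg p = 2.
2. Against the integer gridlines: it misses every integer gridline on the x-axis.
3. Putting this together gives p.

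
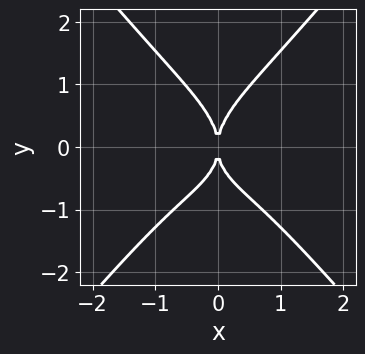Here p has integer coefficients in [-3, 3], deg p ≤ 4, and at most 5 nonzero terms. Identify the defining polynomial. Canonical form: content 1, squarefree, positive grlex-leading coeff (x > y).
First, deg p = 4.
Next, symmetries: mirror symmetry x ↦ −x ⇒ only even powers of x.
Next, from the visible intercepts: one y-axis crossing is at y = 0; it crosses the x-axis at the gridline x = 0.
Finally, assembling these constraints gives the stated polynomial.

2*x^4 - y^4 + x^2*y + 2*x^2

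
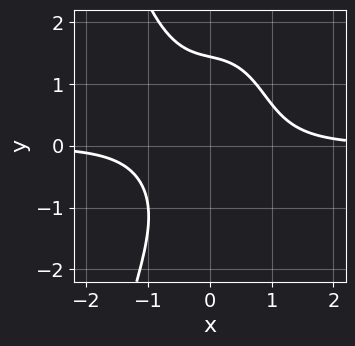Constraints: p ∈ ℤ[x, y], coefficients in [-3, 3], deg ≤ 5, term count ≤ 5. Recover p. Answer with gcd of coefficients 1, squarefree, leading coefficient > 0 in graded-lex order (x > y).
Degree: no degree-3 curve has this shape, so deg p = 4.
Checking where it meets the axes: it misses every integer gridline on the x-axis.
Fitting integer coefficients to these (and the overall shape) gives p.

3*x^3*y + y^3 + x*y - 3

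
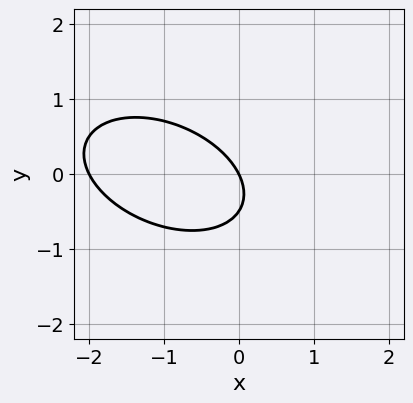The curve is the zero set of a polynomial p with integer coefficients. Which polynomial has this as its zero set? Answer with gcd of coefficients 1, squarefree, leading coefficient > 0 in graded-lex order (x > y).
x^2 + x*y + 2*y^2 + 2*x + y

First, degree: no degree-1 curve has this shape, so deg p = 2.
Next, checking where it meets the axes: it meets the y-axis at y = 0 (among the integer gridlines); the x-axis gridline crossings are at x ∈ {-2, 0}.
Finally, the integer polynomial consistent with all of this is the stated p.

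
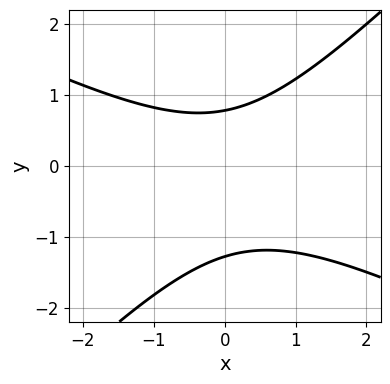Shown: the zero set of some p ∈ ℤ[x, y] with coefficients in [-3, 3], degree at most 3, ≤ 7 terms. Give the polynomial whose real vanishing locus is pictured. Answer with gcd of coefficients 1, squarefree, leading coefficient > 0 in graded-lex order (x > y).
1. The degree is 2 — a generic line meets the curve in up to 2 points.
2. From the visible intercepts: the curve avoids every integer x-axis point in the box.
3. The integer polynomial consistent with all of this is the stated p.

x^2 + x*y - 2*y^2 - y + 2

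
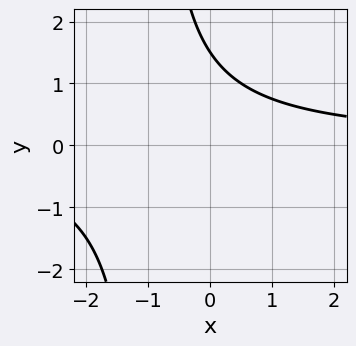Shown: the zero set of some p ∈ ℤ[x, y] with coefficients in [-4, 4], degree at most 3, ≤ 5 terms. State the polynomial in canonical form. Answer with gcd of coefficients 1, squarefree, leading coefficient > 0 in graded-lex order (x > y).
First, deg p = 2. No degree-1 curve has this shape.
Next, against the integer gridlines: no x-intercept at any integer in the box.
Finally, fitting integer coefficients to these (and the overall shape) gives p.

2*x*y + 2*y - 3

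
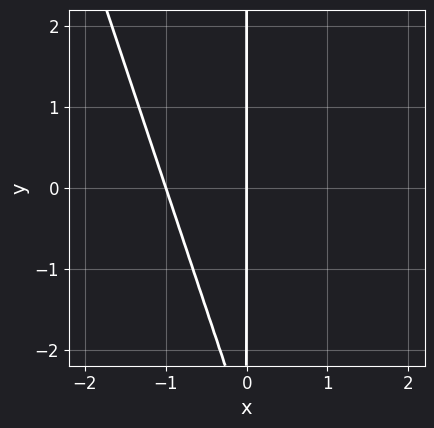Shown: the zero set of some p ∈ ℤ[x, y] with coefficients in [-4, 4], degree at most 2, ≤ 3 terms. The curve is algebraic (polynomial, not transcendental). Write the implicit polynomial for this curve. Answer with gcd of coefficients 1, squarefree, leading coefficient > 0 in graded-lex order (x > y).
3*x^2 + x*y + 3*x

(a) deg p = 2.
(b) Checking where it meets the axes: the visible y-axis segment lies entirely on the curve; among the integer gridlines, it crosses the x-axis at x ∈ {-1, 0}.
(c) Matching integer coefficients to the picture gives p.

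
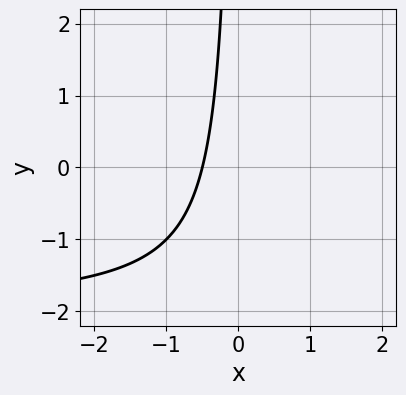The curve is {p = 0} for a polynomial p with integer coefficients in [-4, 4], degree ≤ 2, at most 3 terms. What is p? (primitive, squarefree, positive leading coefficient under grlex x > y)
x*y + 2*x + 1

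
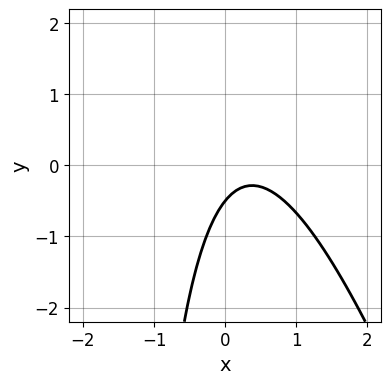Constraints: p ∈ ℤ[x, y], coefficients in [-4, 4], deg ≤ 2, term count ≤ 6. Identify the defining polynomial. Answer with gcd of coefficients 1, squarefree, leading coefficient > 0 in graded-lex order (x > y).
3*x^2 + x*y - 2*x + 2*y + 1

(a) The degree is 2 — a generic line meets the curve in up to 2 points.
(b) From the visible intercepts: no x-intercept at any integer in the box.
(c) Solving for integer coefficients yields p as stated.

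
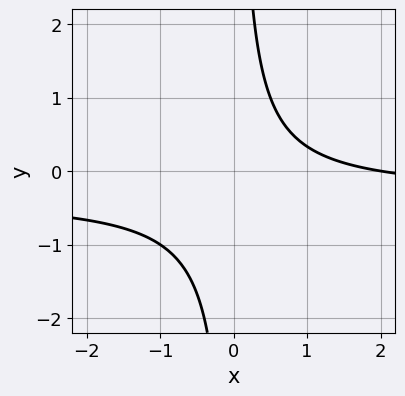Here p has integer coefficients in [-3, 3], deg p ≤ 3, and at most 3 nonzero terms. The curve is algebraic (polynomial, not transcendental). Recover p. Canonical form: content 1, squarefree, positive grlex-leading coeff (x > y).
3*x*y + x - 2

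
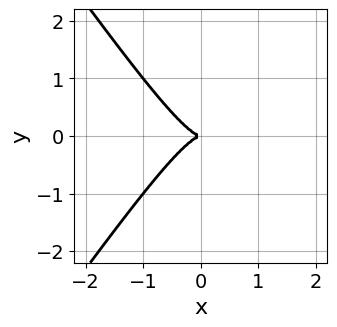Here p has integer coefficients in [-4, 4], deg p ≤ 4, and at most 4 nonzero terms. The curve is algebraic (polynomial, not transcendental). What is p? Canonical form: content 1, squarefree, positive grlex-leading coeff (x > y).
First, deg p = 3. A generic line meets the curve in up to 3 points.
Next, symmetries: the y ↦ −y reflection is a symmetry, so y appears only in even powers.
Then, from the axis intercepts and sections: it crosses the x-axis at the gridline x = 0; it meets the y-axis at y = 0 (among the integer gridlines).
Finally, together with the visible shape, these determine p as stated.

2*x^3 - x*y^2 + y^2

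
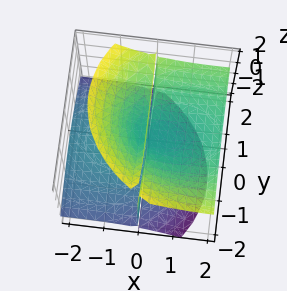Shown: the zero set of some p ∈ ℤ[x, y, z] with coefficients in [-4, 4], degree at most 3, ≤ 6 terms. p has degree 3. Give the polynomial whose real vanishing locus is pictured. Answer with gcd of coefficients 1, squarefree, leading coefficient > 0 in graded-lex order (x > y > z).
x^3 - 3*x^2*z + 2*x*y^2 - x*y*z - 3*x*z^2

(a) There are 2 components. They look like related sheets of one shape, so recover p as a whole.
(b) deg p = 3. No degree-2 surface has this shape.
(c) Reading off the gridlines: the visible z-axis segment lies entirely on the surface; every point of the y-axis in the box is on the surface; it crosses the x-axis at the gridline x = 0.
(d) These observations pin down the coefficients.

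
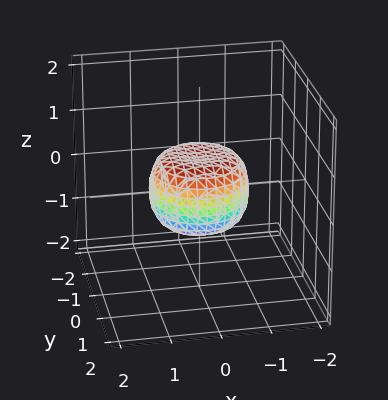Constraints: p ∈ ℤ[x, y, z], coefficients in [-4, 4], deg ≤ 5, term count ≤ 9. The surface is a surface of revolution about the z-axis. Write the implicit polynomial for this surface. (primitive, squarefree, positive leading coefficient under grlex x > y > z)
(a) deg p = 4.
(b) Symmetries: every cross-section ⟂ z is a circle, so x, y appear only via x² + y².
(c) From the visible intercepts: a circular section at z = 0 has radius exactly 1; the y-axis gridline crossings are at y ∈ {-1, 1}; among the integer gridlines, it crosses the x-axis at x ∈ {-1, 1}.
(d) Fitting integer coefficients to these (and the overall shape) gives p.

2*x^4 + 4*x^2*y^2 + 2*y^4 - x^2 - y^2 + 2*z^2 - 1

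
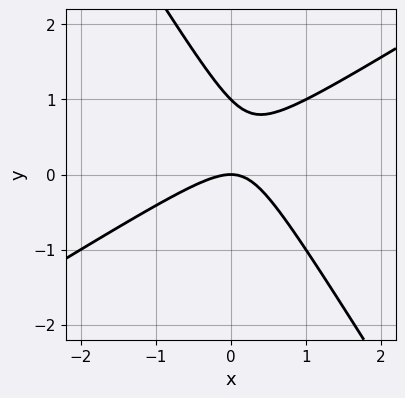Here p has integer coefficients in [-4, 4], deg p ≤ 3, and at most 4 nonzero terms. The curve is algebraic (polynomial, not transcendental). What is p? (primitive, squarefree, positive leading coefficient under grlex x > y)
deg p = 2.
Observable constraints: among the integer gridlines, it crosses the y-axis at y ∈ {0, 1}; one x-axis crossing is at x = 0.
Together with the visible shape, these determine p as stated.

x^2 - x*y - y^2 + y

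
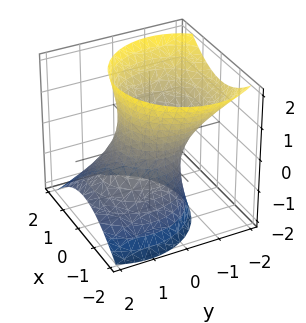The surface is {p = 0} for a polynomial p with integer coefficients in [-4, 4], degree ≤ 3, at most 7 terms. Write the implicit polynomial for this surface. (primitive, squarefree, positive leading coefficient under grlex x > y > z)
2*x^2 + 2*y^2 + 2*y*z - z^2 - 2

1. deg p = 2. The shape is more complex than any degree-1 surface.
2. Against the integer gridlines: the x-axis gridline crossings are at x ∈ {-1, 1}; the y-axis gridline crossings are at y ∈ {-1, 1}; it misses every integer gridline on the z-axis.
3. Putting this together gives p.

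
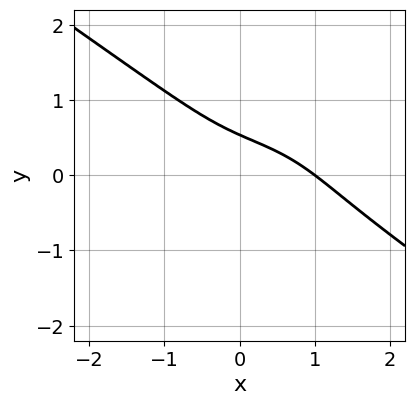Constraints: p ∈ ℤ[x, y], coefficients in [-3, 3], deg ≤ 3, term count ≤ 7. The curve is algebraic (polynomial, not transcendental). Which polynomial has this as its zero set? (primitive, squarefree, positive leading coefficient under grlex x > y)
x^3 + 3*y^3 + 3*x*y + y - 1

(a) Degree: no degree-2 curve has this shape, so deg p = 3.
(b) Observable constraints: one x-axis crossing is at x = 1.
(c) Solving for integer coefficients yields p as stated.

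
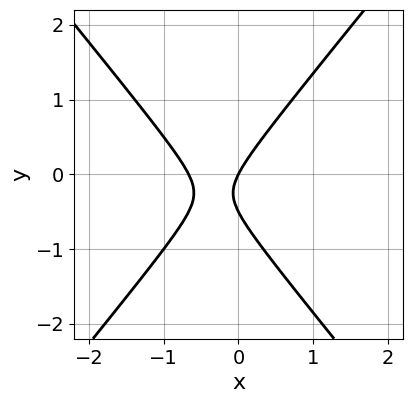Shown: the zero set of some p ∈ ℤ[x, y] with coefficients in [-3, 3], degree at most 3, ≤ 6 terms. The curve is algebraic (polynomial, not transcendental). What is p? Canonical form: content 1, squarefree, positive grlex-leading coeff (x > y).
1. deg p = 2. The shape is more complex than any degree-1 curve.
2. Against the integer gridlines: one x-axis crossing is at x = 0; one y-axis crossing is at y = 0.
3. Solving for integer coefficients yields p as stated.

3*x^2 - 2*y^2 + 2*x - y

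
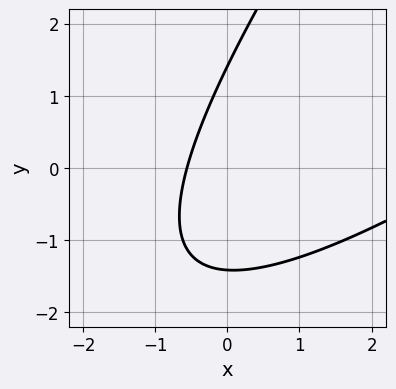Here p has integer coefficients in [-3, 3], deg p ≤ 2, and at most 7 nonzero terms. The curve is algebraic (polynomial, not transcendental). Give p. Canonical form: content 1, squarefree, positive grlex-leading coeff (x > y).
x^2 - 2*x*y + y^2 - 3*x - 2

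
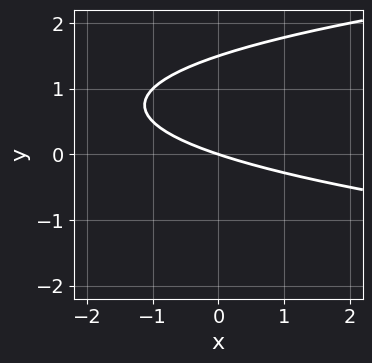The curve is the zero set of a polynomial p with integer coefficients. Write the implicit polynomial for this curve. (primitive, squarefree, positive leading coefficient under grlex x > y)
(a) deg p = 2.
(b) From the visible intercepts: one x-axis crossing is at x = 0; one y-axis crossing is at y = 0.
(c) Solving for integer coefficients yields p as stated.

2*y^2 - x - 3*y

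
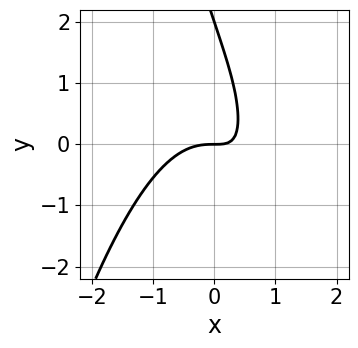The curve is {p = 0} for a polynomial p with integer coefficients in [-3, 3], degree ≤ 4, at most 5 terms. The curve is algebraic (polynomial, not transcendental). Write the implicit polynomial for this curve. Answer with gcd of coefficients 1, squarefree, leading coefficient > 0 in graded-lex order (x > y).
(a) deg p = 3. A generic line meets the curve in up to 3 points.
(b) From the visible intercepts: it meets the x-axis at x = 0 (among the integer gridlines); among the integer gridlines, it crosses the y-axis at y ∈ {0, 2}.
(c) Solving for integer coefficients yields p as stated.

3*x^3 + 3*x*y + y^2 - 2*y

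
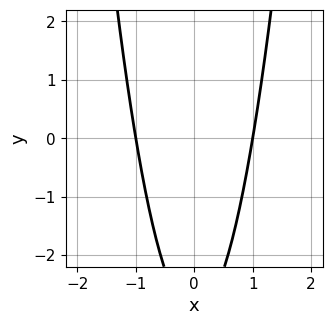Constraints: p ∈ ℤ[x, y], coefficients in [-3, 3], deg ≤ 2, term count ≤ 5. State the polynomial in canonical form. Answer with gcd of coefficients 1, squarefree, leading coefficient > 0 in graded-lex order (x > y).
(a) Degree: no degree-1 curve has this shape, so deg p = 2.
(b) Symmetries: the x ↦ −x reflection is a symmetry, so x appears only in even powers.
(c) From the visible intercepts: among the integer gridlines, it crosses the x-axis at x ∈ {-1, 1}; it misses every integer gridline on the y-axis.
(d) Matching integer coefficients to the picture gives p.

3*x^2 - y - 3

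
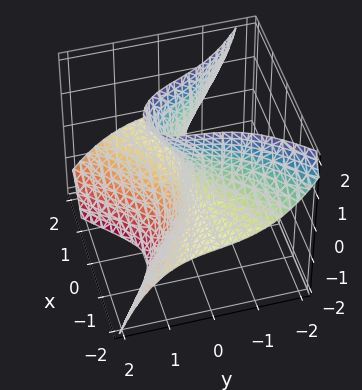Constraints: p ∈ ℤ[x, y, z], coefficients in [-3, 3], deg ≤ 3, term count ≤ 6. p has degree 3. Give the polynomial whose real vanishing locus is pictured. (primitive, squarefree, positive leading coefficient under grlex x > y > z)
3*x^2*z + x*y*z + 2*y^3 - z^2 + 3*y

deg p = 3. The shape is more complex than any degree-2 surface.
Against the integer gridlines: it crosses the y-axis at the gridline y = 0; every point of the x-axis in the box is on the surface; it crosses the z-axis at the gridline z = 0.
Fitting integer coefficients to these (and the overall shape) gives p.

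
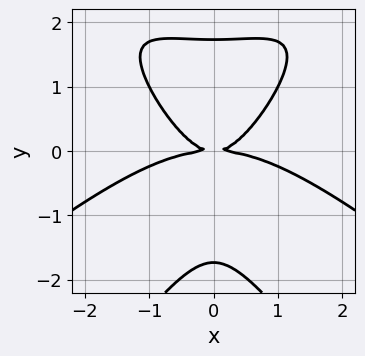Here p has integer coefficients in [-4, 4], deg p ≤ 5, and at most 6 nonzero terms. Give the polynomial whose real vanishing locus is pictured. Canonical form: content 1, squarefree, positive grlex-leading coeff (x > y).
x^4 - 2*x^2*y^2 + y^4 + 3*x^2*y - 3*y^2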